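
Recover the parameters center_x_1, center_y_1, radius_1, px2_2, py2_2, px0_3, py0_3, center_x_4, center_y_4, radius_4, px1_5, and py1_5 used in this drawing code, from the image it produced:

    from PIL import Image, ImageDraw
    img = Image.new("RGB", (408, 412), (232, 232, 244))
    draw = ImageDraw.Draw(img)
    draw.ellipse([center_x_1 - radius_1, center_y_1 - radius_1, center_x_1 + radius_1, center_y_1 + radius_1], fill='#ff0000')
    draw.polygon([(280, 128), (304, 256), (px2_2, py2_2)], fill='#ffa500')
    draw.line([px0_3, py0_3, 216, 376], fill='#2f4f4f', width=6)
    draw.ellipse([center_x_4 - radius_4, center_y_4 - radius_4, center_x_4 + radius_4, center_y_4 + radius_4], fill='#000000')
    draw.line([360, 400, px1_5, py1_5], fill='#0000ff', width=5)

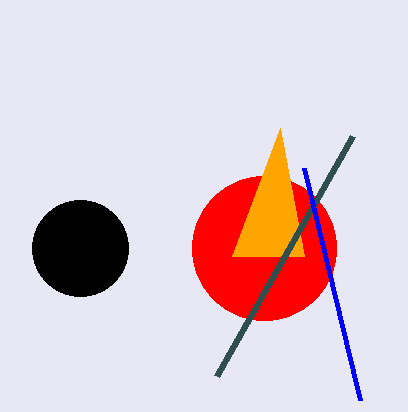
center_x_1 = 264; center_y_1 = 248; radius_1 = 72; px2_2 = 232; py2_2 = 256; px0_3 = 352; py0_3 = 136; center_x_4 = 80; center_y_4 = 248; radius_4 = 48; px1_5 = 304; py1_5 = 168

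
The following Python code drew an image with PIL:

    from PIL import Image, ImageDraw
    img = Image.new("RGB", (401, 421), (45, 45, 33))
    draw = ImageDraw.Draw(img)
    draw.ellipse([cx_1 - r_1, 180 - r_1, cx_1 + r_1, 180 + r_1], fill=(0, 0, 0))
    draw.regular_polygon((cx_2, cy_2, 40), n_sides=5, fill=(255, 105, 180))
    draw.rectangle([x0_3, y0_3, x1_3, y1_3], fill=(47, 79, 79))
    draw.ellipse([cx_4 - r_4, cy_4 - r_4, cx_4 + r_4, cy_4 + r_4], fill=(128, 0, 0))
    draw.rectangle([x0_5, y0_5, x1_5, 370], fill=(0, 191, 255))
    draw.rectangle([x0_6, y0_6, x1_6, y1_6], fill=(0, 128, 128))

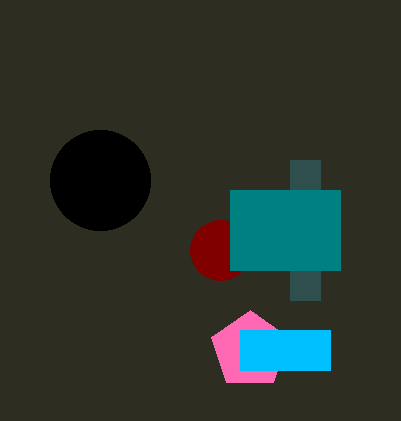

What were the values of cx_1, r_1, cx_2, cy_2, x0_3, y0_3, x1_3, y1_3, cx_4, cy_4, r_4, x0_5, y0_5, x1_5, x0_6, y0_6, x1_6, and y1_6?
cx_1 = 100; r_1 = 50; cx_2 = 250; cy_2 = 350; x0_3 = 290; y0_3 = 160; x1_3 = 320; y1_3 = 300; cx_4 = 220; cy_4 = 250; r_4 = 30; x0_5 = 240; y0_5 = 330; x1_5 = 330; x0_6 = 230; y0_6 = 190; x1_6 = 340; y1_6 = 270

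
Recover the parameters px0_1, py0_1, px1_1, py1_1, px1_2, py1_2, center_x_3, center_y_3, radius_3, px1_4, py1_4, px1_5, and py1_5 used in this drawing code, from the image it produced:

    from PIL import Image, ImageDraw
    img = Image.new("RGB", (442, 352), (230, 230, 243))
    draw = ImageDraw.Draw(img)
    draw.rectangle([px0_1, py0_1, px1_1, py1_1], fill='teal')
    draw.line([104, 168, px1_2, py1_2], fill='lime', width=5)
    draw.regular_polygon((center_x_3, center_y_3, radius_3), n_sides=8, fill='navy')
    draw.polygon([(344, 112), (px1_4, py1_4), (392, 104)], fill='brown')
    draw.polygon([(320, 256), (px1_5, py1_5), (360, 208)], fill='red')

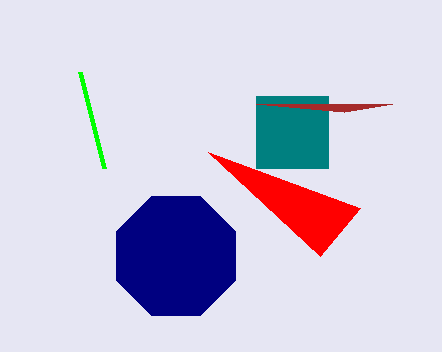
px0_1 = 256
py0_1 = 96
px1_1 = 328
py1_1 = 168
px1_2 = 80
py1_2 = 72
center_x_3 = 176
center_y_3 = 256
radius_3 = 64
px1_4 = 256
py1_4 = 104
px1_5 = 208
py1_5 = 152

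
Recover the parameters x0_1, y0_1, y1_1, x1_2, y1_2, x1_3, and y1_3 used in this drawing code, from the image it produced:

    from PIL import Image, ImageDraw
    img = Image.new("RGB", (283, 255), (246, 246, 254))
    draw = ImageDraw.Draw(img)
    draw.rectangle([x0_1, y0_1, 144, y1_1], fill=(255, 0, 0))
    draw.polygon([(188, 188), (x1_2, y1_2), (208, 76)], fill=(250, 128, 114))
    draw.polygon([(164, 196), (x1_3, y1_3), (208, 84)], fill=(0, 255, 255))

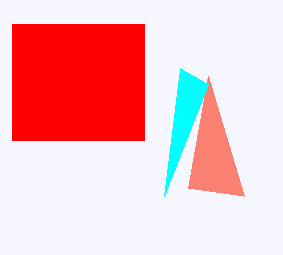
x0_1 = 12
y0_1 = 24
y1_1 = 140
x1_2 = 244
y1_2 = 196
x1_3 = 180
y1_3 = 68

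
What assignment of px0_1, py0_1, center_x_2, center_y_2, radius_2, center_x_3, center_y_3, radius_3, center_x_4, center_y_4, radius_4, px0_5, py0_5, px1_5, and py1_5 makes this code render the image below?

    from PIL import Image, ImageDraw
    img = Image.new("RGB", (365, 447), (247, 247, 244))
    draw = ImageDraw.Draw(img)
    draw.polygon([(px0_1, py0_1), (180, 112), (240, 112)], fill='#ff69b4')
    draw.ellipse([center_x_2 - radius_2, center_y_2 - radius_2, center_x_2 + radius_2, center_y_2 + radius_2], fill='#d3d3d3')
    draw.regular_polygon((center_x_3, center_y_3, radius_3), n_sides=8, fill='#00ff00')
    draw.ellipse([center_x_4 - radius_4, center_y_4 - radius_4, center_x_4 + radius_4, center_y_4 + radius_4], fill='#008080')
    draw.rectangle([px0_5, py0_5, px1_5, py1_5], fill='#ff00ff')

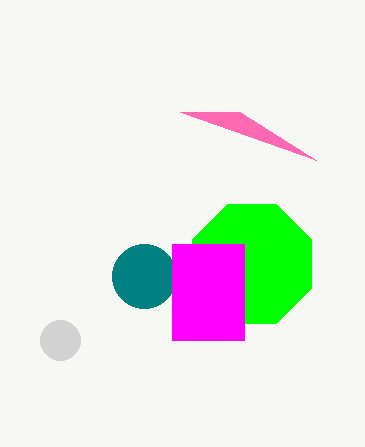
px0_1 = 316; py0_1 = 160; center_x_2 = 60; center_y_2 = 340; radius_2 = 20; center_x_3 = 252; center_y_3 = 264; radius_3 = 64; center_x_4 = 144; center_y_4 = 276; radius_4 = 32; px0_5 = 172; py0_5 = 244; px1_5 = 244; py1_5 = 340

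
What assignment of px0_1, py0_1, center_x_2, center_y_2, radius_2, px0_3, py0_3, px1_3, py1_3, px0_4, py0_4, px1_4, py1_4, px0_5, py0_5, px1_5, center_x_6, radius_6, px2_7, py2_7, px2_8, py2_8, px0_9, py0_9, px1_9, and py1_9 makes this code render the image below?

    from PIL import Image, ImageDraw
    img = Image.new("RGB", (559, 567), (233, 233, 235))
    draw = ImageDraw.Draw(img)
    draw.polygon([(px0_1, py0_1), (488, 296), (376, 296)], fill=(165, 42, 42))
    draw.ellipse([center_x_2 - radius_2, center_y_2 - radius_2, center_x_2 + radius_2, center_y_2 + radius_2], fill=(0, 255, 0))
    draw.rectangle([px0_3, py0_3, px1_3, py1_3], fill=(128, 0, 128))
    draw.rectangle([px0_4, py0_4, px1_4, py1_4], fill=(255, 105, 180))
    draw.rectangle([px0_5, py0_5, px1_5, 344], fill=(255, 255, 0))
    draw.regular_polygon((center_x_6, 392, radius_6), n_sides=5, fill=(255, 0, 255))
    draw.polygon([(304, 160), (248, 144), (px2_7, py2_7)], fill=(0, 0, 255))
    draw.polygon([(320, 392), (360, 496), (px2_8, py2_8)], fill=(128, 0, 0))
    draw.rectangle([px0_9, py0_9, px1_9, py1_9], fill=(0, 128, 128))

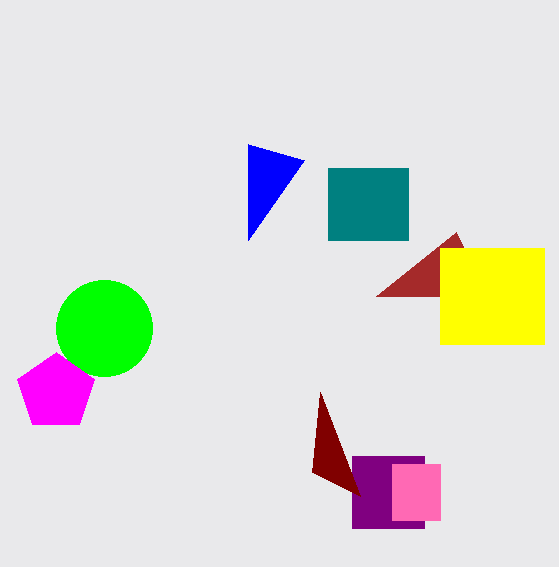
px0_1 = 456, py0_1 = 232, center_x_2 = 104, center_y_2 = 328, radius_2 = 48, px0_3 = 352, py0_3 = 456, px1_3 = 424, py1_3 = 528, px0_4 = 392, py0_4 = 464, px1_4 = 440, py1_4 = 520, px0_5 = 440, py0_5 = 248, px1_5 = 544, center_x_6 = 56, radius_6 = 40, px2_7 = 248, py2_7 = 240, px2_8 = 312, py2_8 = 472, px0_9 = 328, py0_9 = 168, px1_9 = 408, py1_9 = 240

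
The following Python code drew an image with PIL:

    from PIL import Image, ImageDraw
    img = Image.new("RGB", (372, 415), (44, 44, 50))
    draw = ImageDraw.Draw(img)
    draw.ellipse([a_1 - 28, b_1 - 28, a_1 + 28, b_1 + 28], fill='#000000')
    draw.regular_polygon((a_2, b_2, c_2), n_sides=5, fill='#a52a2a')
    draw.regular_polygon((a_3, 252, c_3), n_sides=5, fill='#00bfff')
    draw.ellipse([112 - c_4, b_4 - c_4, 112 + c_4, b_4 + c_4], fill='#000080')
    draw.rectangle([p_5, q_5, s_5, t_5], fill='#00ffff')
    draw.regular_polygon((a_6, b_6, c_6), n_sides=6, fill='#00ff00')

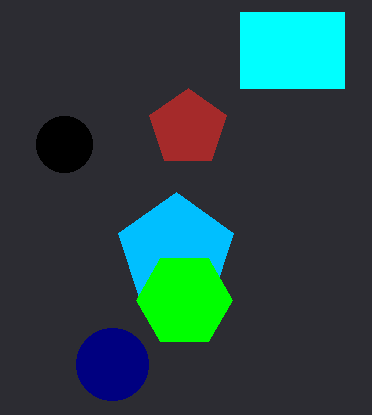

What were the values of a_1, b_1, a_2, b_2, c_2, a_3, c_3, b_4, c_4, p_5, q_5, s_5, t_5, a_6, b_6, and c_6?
a_1 = 64; b_1 = 144; a_2 = 188; b_2 = 128; c_2 = 40; a_3 = 176; c_3 = 60; b_4 = 364; c_4 = 36; p_5 = 240; q_5 = 12; s_5 = 344; t_5 = 88; a_6 = 184; b_6 = 300; c_6 = 48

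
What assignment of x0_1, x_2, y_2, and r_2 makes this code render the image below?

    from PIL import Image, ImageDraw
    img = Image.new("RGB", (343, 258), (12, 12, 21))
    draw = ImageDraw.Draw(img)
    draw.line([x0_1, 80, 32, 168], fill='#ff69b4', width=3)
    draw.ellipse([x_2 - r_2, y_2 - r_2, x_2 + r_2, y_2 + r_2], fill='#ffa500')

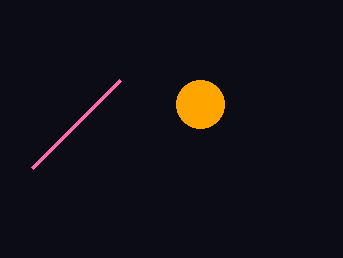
x0_1 = 120
x_2 = 200
y_2 = 104
r_2 = 24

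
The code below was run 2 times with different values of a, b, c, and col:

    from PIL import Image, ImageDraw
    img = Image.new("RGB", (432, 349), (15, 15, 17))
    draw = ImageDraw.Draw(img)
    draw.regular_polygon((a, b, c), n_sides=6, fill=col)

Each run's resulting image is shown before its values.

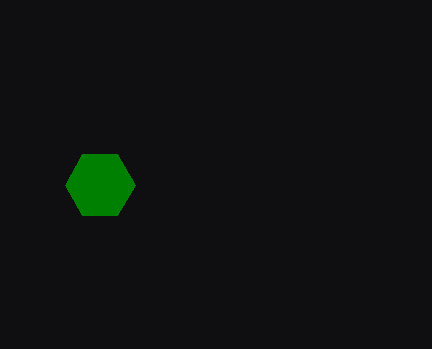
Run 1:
a = 100
b = 185
c = 35
col = 'green'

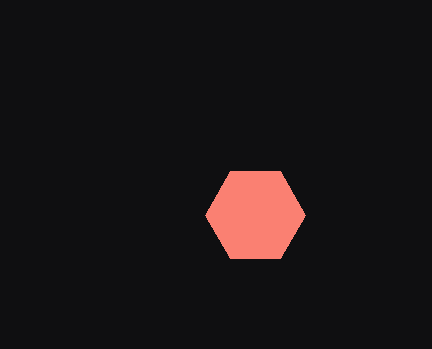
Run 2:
a = 255, b = 215, c = 50, col = 'salmon'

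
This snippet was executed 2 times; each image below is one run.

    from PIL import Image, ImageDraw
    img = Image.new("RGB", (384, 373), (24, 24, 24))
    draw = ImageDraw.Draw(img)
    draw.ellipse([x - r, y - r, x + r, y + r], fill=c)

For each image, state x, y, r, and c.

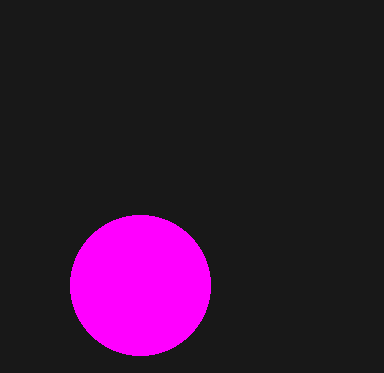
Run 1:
x = 140; y = 285; r = 70; c = 'magenta'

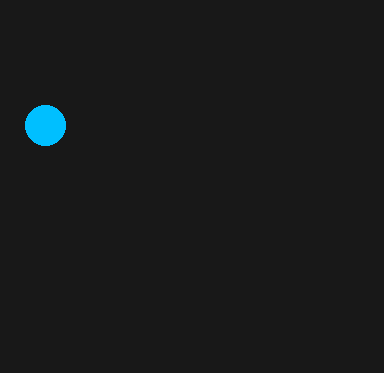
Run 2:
x = 45, y = 125, r = 20, c = 'deepskyblue'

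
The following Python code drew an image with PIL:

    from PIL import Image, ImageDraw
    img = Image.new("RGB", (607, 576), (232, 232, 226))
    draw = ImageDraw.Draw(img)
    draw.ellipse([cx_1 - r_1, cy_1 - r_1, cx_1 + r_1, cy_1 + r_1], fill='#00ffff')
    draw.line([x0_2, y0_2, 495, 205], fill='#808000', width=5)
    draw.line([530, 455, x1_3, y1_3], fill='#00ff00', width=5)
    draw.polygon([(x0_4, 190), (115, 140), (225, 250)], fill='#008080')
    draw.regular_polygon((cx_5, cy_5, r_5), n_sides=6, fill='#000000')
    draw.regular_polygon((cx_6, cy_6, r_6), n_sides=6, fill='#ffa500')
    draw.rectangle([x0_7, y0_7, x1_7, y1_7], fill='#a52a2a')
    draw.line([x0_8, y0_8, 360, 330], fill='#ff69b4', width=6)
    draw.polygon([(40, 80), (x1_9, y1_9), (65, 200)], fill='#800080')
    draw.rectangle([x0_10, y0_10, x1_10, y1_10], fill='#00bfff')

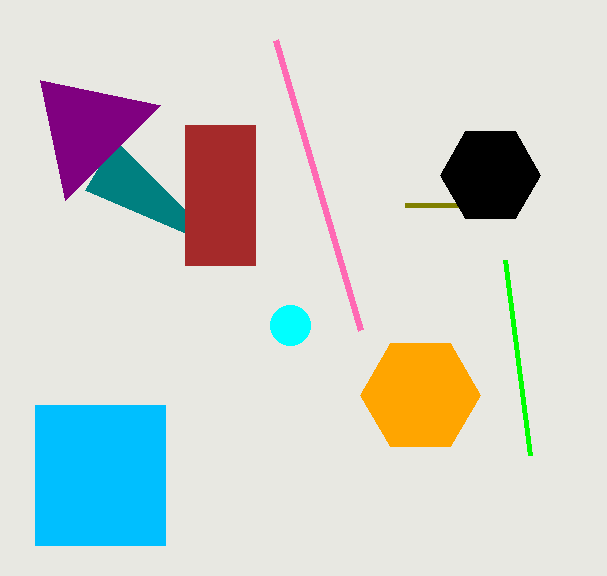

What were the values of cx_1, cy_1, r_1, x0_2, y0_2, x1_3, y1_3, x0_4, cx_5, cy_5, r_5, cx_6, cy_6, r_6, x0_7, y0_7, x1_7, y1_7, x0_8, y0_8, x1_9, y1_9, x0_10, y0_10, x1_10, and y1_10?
cx_1 = 290, cy_1 = 325, r_1 = 20, x0_2 = 405, y0_2 = 205, x1_3 = 505, y1_3 = 260, x0_4 = 85, cx_5 = 490, cy_5 = 175, r_5 = 50, cx_6 = 420, cy_6 = 395, r_6 = 60, x0_7 = 185, y0_7 = 125, x1_7 = 255, y1_7 = 265, x0_8 = 275, y0_8 = 40, x1_9 = 160, y1_9 = 105, x0_10 = 35, y0_10 = 405, x1_10 = 165, y1_10 = 545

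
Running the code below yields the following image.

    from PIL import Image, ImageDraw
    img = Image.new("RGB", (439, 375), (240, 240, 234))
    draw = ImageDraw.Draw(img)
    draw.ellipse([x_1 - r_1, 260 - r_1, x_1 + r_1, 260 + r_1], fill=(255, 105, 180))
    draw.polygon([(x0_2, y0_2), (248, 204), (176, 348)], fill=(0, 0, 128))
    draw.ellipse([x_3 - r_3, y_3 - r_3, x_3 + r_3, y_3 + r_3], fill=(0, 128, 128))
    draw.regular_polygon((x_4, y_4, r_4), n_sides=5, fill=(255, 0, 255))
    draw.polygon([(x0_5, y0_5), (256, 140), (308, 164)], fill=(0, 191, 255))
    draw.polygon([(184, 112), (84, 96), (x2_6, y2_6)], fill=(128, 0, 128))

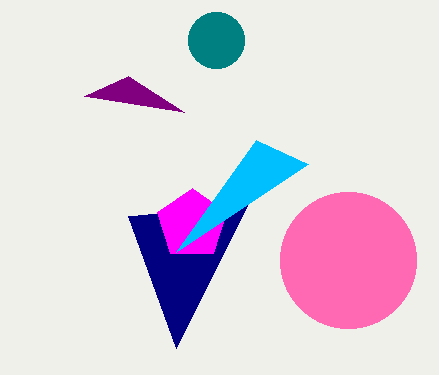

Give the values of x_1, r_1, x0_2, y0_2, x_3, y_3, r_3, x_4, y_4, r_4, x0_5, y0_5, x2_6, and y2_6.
x_1 = 348
r_1 = 68
x0_2 = 128
y0_2 = 216
x_3 = 216
y_3 = 40
r_3 = 28
x_4 = 192
y_4 = 224
r_4 = 36
x0_5 = 176
y0_5 = 252
x2_6 = 128
y2_6 = 76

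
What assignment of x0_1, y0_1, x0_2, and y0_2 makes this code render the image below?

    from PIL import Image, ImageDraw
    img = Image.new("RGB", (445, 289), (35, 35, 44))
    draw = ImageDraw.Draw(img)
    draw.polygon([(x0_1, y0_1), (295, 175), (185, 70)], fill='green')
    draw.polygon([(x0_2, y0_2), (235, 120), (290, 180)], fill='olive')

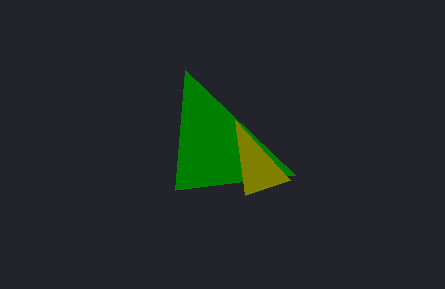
x0_1 = 175
y0_1 = 190
x0_2 = 245
y0_2 = 195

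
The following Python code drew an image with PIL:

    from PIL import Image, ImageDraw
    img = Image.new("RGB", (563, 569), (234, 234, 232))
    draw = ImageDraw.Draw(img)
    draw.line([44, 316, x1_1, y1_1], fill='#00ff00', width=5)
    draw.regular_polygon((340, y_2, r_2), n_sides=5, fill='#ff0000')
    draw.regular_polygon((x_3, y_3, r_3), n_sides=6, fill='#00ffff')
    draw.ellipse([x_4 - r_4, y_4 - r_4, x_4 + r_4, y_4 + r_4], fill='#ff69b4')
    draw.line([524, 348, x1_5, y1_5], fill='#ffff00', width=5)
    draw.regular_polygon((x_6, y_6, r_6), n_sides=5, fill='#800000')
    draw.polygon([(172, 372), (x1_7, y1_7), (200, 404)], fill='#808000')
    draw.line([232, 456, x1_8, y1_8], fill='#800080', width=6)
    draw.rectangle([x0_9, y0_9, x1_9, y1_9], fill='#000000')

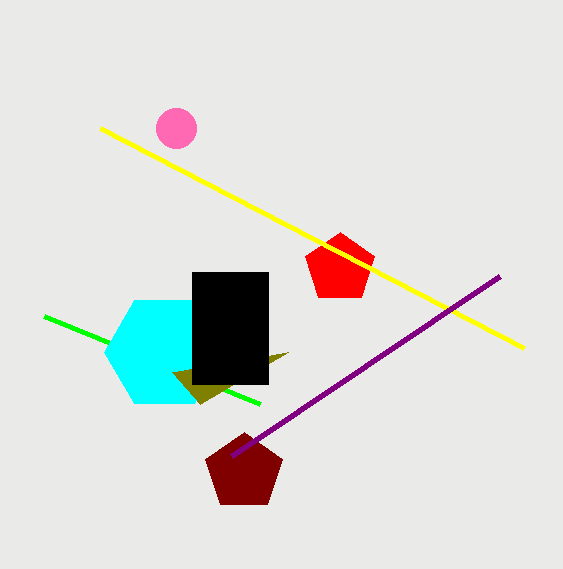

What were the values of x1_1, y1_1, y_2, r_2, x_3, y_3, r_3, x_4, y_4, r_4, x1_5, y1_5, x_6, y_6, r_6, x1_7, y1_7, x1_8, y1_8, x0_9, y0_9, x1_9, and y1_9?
x1_1 = 260; y1_1 = 404; y_2 = 268; r_2 = 36; x_3 = 164; y_3 = 352; r_3 = 60; x_4 = 176; y_4 = 128; r_4 = 20; x1_5 = 100; y1_5 = 128; x_6 = 244; y_6 = 472; r_6 = 40; x1_7 = 288; y1_7 = 352; x1_8 = 500; y1_8 = 276; x0_9 = 192; y0_9 = 272; x1_9 = 268; y1_9 = 384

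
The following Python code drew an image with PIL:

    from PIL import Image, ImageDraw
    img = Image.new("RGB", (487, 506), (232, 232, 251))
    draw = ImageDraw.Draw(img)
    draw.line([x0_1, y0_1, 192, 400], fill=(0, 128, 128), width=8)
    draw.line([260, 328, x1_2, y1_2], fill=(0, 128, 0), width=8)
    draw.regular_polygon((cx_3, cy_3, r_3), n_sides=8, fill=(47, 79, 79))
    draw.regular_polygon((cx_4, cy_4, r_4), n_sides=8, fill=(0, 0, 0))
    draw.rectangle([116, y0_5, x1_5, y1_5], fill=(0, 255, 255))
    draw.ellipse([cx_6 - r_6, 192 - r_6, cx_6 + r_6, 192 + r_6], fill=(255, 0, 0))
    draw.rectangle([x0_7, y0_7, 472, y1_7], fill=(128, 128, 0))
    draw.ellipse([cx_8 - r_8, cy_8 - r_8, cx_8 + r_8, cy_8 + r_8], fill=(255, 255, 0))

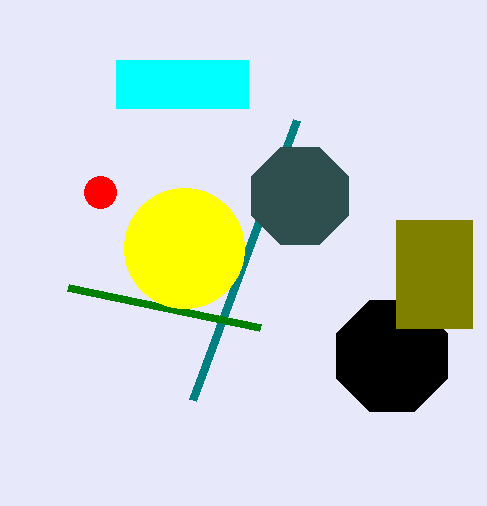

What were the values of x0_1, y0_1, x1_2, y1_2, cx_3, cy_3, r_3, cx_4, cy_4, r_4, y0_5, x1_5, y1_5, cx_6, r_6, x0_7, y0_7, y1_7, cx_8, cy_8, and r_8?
x0_1 = 296, y0_1 = 120, x1_2 = 68, y1_2 = 288, cx_3 = 300, cy_3 = 196, r_3 = 52, cx_4 = 392, cy_4 = 356, r_4 = 60, y0_5 = 60, x1_5 = 248, y1_5 = 108, cx_6 = 100, r_6 = 16, x0_7 = 396, y0_7 = 220, y1_7 = 328, cx_8 = 184, cy_8 = 248, r_8 = 60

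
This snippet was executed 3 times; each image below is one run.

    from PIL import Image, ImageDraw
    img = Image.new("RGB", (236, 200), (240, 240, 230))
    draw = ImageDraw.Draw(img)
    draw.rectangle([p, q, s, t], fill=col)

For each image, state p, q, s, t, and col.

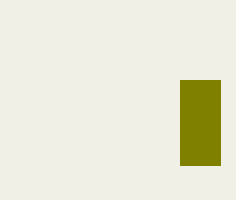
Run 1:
p = 180
q = 80
s = 220
t = 165
col = 'olive'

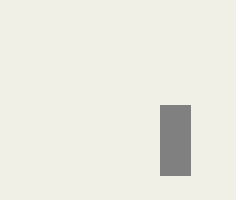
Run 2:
p = 160
q = 105
s = 190
t = 175
col = 'gray'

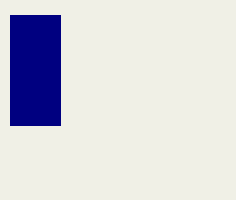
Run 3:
p = 10, q = 15, s = 60, t = 125, col = 'navy'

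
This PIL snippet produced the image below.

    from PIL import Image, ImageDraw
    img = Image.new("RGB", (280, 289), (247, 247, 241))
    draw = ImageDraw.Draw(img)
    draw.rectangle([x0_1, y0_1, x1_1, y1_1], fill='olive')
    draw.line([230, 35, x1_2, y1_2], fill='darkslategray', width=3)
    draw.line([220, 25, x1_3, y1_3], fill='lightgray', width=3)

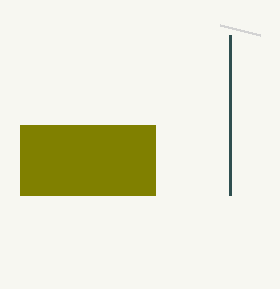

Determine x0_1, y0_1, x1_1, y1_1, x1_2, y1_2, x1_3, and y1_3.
x0_1 = 20; y0_1 = 125; x1_1 = 155; y1_1 = 195; x1_2 = 230; y1_2 = 195; x1_3 = 260; y1_3 = 35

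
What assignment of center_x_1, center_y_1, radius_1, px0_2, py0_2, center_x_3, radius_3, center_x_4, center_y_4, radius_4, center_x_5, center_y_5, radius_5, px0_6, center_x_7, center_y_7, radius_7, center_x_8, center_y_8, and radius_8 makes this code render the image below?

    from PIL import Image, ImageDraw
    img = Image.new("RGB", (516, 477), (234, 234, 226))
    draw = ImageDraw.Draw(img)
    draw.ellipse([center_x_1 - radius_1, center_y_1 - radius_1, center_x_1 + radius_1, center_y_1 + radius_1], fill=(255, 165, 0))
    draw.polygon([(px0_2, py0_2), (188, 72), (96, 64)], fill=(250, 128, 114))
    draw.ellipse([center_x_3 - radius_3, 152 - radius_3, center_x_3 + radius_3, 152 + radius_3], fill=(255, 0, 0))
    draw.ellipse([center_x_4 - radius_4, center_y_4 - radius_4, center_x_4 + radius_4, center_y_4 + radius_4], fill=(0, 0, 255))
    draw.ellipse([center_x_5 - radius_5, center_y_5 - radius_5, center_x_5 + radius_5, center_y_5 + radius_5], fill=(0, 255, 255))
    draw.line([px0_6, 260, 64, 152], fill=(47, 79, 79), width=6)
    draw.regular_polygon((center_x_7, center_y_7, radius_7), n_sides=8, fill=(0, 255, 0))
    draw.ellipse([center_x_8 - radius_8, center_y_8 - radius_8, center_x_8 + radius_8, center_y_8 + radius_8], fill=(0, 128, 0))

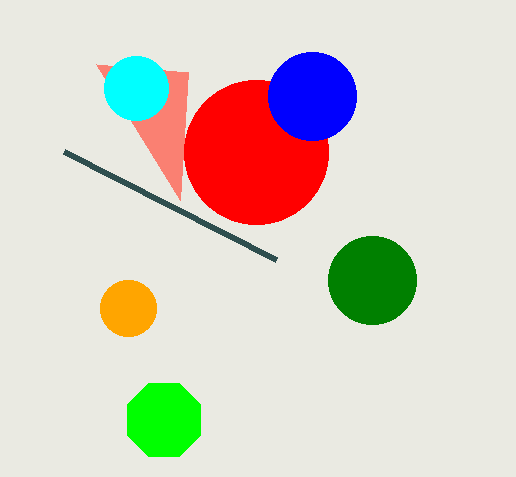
center_x_1 = 128, center_y_1 = 308, radius_1 = 28, px0_2 = 180, py0_2 = 200, center_x_3 = 256, radius_3 = 72, center_x_4 = 312, center_y_4 = 96, radius_4 = 44, center_x_5 = 136, center_y_5 = 88, radius_5 = 32, px0_6 = 276, center_x_7 = 164, center_y_7 = 420, radius_7 = 40, center_x_8 = 372, center_y_8 = 280, radius_8 = 44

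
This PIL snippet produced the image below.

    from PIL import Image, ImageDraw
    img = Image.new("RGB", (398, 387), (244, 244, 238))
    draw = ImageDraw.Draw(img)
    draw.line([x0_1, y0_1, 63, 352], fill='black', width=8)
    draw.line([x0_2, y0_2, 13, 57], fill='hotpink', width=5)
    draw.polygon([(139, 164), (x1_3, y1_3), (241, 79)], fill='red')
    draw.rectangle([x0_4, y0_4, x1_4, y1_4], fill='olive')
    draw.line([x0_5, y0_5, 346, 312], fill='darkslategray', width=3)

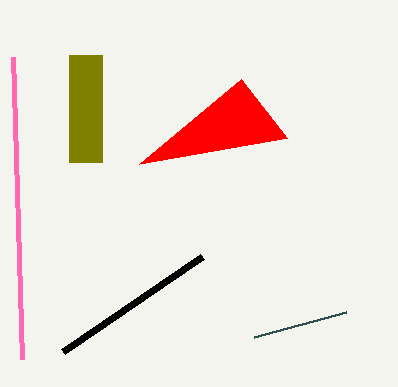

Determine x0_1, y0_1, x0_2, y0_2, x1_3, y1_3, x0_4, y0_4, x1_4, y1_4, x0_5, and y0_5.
x0_1 = 202
y0_1 = 257
x0_2 = 22
y0_2 = 359
x1_3 = 287
y1_3 = 138
x0_4 = 69
y0_4 = 55
x1_4 = 102
y1_4 = 162
x0_5 = 254
y0_5 = 337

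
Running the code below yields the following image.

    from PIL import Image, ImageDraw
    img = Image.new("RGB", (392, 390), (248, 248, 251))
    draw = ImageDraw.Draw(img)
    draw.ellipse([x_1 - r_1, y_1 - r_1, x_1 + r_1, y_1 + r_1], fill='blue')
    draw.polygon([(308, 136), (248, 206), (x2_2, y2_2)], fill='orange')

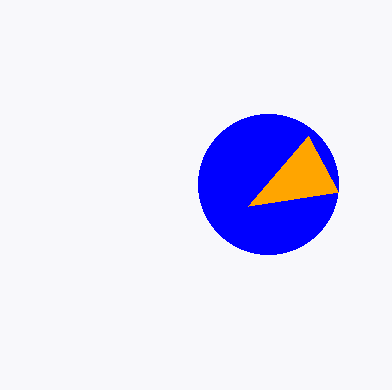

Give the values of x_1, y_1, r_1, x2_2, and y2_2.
x_1 = 268; y_1 = 184; r_1 = 70; x2_2 = 338; y2_2 = 192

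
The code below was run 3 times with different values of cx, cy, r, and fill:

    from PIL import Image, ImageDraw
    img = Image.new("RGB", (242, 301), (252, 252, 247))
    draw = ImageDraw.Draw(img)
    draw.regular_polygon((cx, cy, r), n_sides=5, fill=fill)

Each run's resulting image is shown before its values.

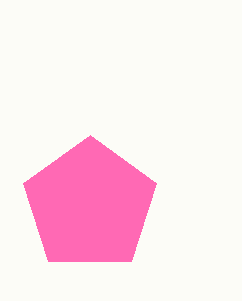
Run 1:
cx = 90; cy = 205; r = 70; fill = 'hotpink'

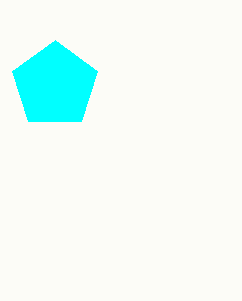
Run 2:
cx = 55; cy = 85; r = 45; fill = 'cyan'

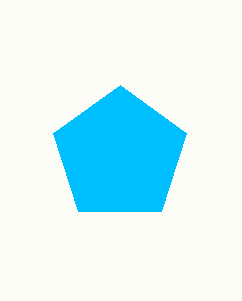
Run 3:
cx = 120; cy = 155; r = 70; fill = 'deepskyblue'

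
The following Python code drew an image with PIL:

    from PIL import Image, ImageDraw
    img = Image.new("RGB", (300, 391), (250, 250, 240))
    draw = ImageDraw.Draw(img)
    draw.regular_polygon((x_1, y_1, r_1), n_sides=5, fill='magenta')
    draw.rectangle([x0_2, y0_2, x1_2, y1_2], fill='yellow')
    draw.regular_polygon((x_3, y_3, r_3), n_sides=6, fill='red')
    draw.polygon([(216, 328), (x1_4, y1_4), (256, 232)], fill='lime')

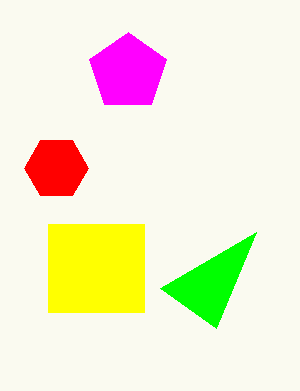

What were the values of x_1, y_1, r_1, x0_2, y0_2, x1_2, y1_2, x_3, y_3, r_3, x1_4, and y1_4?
x_1 = 128; y_1 = 72; r_1 = 40; x0_2 = 48; y0_2 = 224; x1_2 = 144; y1_2 = 312; x_3 = 56; y_3 = 168; r_3 = 32; x1_4 = 160; y1_4 = 288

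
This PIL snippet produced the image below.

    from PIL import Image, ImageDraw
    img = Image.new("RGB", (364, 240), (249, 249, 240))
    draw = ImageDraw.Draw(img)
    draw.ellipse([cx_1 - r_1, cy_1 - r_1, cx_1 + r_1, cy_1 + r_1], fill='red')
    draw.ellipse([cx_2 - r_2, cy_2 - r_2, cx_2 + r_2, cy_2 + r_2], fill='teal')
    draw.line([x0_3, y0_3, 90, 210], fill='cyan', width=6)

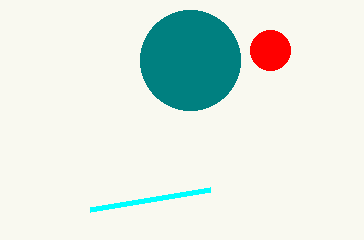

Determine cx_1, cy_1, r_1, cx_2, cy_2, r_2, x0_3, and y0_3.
cx_1 = 270, cy_1 = 50, r_1 = 20, cx_2 = 190, cy_2 = 60, r_2 = 50, x0_3 = 210, y0_3 = 190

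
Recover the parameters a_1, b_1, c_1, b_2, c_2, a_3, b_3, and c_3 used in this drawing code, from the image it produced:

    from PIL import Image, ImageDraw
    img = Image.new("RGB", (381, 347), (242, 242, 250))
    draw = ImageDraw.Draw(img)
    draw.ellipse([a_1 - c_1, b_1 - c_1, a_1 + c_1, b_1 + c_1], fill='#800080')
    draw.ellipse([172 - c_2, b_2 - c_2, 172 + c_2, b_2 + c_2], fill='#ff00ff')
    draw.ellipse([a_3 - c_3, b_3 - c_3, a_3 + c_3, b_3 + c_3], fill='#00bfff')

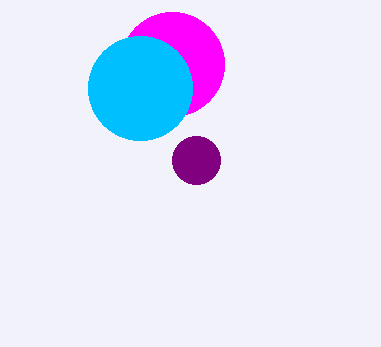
a_1 = 196
b_1 = 160
c_1 = 24
b_2 = 64
c_2 = 52
a_3 = 140
b_3 = 88
c_3 = 52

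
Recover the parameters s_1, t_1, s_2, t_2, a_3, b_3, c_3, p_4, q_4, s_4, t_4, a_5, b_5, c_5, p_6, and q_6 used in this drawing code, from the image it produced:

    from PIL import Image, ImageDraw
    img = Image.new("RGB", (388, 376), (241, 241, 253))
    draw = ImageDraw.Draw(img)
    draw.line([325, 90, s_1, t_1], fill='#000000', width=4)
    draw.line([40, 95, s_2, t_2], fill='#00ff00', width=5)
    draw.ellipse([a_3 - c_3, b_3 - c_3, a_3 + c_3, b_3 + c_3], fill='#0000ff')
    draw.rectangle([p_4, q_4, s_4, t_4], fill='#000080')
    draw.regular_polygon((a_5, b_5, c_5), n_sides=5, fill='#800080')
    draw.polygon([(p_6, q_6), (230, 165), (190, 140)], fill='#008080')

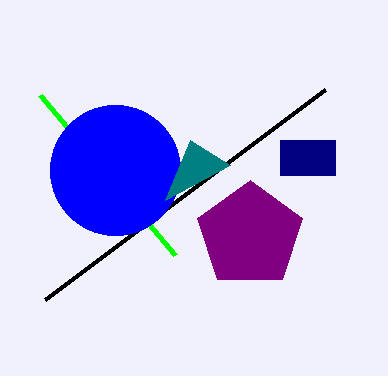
s_1 = 45; t_1 = 300; s_2 = 175; t_2 = 255; a_3 = 115; b_3 = 170; c_3 = 65; p_4 = 280; q_4 = 140; s_4 = 335; t_4 = 175; a_5 = 250; b_5 = 235; c_5 = 55; p_6 = 165; q_6 = 200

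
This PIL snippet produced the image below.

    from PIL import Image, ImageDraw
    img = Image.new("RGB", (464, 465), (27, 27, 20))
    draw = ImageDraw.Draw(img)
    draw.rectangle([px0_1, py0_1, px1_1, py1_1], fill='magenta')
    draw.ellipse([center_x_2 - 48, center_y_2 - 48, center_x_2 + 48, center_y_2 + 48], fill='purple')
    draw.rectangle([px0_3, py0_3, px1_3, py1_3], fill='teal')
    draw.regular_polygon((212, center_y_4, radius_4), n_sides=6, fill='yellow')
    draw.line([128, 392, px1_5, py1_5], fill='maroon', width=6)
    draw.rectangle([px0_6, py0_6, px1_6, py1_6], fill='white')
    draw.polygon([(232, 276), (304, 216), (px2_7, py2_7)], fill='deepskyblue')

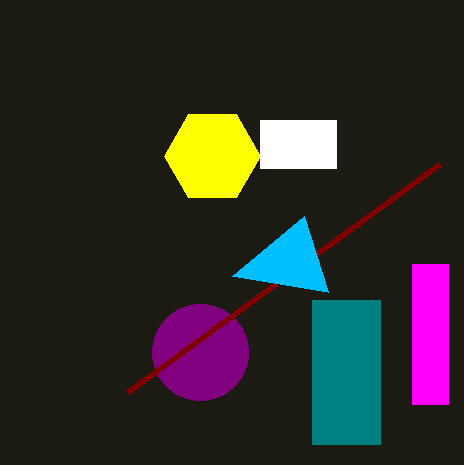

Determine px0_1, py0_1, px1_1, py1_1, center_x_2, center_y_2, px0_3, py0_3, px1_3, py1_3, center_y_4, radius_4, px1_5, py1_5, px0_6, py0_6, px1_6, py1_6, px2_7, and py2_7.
px0_1 = 412, py0_1 = 264, px1_1 = 448, py1_1 = 404, center_x_2 = 200, center_y_2 = 352, px0_3 = 312, py0_3 = 300, px1_3 = 380, py1_3 = 444, center_y_4 = 156, radius_4 = 48, px1_5 = 440, py1_5 = 164, px0_6 = 260, py0_6 = 120, px1_6 = 336, py1_6 = 168, px2_7 = 328, py2_7 = 292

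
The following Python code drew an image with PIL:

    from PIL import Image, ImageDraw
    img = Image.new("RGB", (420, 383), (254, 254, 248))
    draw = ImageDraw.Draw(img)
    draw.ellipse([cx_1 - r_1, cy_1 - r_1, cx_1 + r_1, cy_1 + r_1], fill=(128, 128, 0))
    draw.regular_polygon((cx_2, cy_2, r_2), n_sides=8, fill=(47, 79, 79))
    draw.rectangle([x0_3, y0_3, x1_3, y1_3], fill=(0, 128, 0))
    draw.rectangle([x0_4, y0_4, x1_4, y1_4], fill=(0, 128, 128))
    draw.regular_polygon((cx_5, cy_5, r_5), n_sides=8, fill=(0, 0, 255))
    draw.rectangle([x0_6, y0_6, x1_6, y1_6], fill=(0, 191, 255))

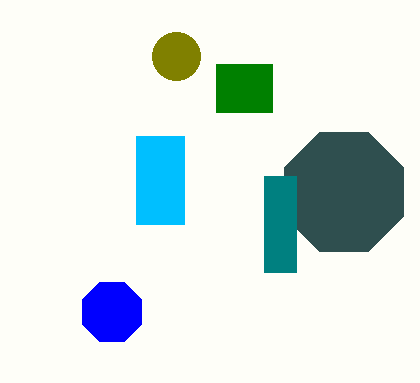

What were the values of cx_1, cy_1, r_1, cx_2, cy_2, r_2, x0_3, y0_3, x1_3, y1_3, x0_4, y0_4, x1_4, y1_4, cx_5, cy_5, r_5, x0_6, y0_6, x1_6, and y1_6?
cx_1 = 176, cy_1 = 56, r_1 = 24, cx_2 = 344, cy_2 = 192, r_2 = 64, x0_3 = 216, y0_3 = 64, x1_3 = 272, y1_3 = 112, x0_4 = 264, y0_4 = 176, x1_4 = 296, y1_4 = 272, cx_5 = 112, cy_5 = 312, r_5 = 32, x0_6 = 136, y0_6 = 136, x1_6 = 184, y1_6 = 224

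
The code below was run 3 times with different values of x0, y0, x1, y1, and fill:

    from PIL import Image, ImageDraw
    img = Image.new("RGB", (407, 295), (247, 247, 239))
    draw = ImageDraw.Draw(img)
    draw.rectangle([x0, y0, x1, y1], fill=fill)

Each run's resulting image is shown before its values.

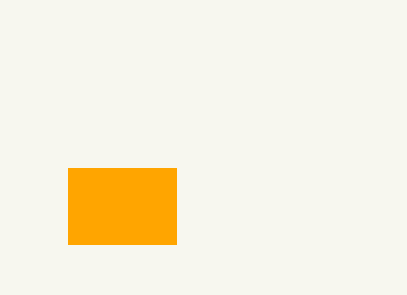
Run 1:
x0 = 68; y0 = 168; x1 = 176; y1 = 244; fill = 'orange'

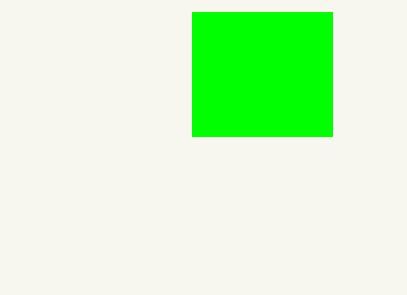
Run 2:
x0 = 192
y0 = 12
x1 = 332
y1 = 136
fill = 'lime'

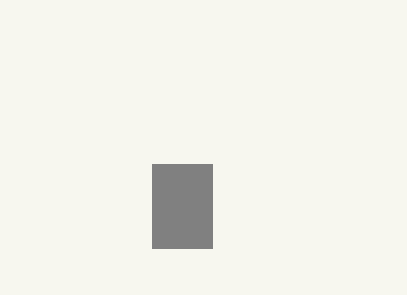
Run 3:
x0 = 152, y0 = 164, x1 = 212, y1 = 248, fill = 'gray'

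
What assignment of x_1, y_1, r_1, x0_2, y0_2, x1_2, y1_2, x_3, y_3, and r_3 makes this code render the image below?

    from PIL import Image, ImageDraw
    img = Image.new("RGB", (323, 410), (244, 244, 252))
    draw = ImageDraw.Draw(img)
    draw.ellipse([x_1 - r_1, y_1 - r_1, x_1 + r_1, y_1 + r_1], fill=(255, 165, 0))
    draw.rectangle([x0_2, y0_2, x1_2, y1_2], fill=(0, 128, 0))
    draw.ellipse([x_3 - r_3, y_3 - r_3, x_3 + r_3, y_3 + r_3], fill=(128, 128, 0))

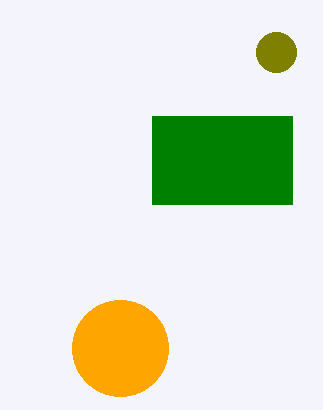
x_1 = 120; y_1 = 348; r_1 = 48; x0_2 = 152; y0_2 = 116; x1_2 = 292; y1_2 = 204; x_3 = 276; y_3 = 52; r_3 = 20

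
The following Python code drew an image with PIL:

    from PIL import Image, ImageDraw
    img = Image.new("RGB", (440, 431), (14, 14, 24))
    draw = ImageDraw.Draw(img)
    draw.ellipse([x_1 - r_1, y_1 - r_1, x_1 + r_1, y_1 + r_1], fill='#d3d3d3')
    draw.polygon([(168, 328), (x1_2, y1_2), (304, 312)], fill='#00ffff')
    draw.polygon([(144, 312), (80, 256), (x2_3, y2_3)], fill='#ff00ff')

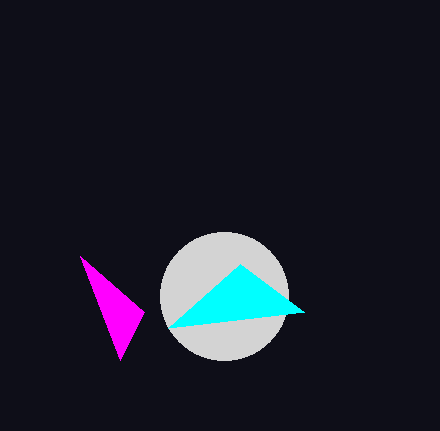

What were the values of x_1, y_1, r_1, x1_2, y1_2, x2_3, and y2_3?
x_1 = 224
y_1 = 296
r_1 = 64
x1_2 = 240
y1_2 = 264
x2_3 = 120
y2_3 = 360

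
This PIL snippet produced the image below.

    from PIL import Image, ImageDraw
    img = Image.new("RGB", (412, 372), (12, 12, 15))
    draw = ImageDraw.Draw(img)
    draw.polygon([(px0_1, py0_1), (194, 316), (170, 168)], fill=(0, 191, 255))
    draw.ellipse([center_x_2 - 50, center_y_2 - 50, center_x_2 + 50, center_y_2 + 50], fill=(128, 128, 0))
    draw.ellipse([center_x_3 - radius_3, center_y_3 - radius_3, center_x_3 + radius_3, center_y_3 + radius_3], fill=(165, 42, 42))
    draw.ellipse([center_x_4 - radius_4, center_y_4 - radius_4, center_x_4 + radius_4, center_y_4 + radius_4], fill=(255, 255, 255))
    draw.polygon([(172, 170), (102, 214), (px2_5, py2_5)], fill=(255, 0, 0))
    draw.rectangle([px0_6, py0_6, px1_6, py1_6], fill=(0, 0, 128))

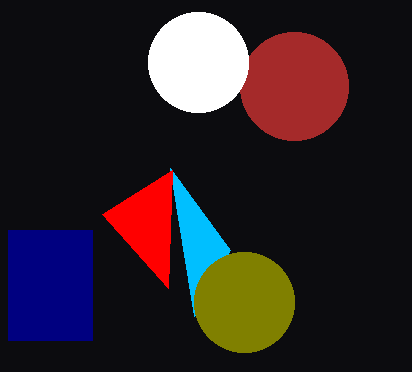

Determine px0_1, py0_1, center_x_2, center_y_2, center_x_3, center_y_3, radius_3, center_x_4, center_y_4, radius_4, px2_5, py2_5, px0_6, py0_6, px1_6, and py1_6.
px0_1 = 230
py0_1 = 250
center_x_2 = 244
center_y_2 = 302
center_x_3 = 294
center_y_3 = 86
radius_3 = 54
center_x_4 = 198
center_y_4 = 62
radius_4 = 50
px2_5 = 168
py2_5 = 288
px0_6 = 8
py0_6 = 230
px1_6 = 92
py1_6 = 340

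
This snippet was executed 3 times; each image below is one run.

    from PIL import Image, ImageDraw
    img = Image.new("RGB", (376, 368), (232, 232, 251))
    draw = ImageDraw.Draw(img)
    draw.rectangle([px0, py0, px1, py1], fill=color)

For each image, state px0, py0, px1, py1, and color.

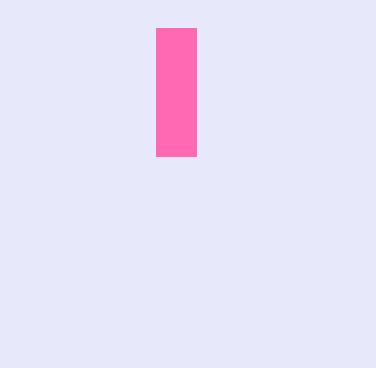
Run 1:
px0 = 156
py0 = 28
px1 = 196
py1 = 156
color = 'hotpink'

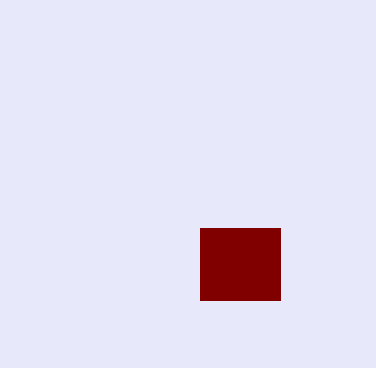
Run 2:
px0 = 200
py0 = 228
px1 = 280
py1 = 300
color = 'maroon'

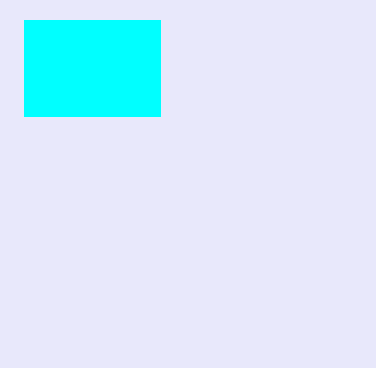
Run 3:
px0 = 24, py0 = 20, px1 = 160, py1 = 116, color = 'cyan'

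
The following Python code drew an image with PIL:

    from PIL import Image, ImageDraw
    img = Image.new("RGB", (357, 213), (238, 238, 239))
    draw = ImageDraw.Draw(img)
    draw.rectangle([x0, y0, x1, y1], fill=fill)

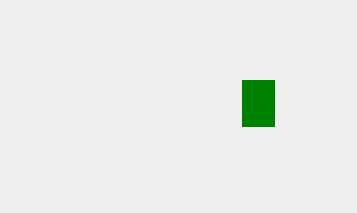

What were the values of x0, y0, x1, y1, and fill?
x0 = 242; y0 = 80; x1 = 274; y1 = 126; fill = 'green'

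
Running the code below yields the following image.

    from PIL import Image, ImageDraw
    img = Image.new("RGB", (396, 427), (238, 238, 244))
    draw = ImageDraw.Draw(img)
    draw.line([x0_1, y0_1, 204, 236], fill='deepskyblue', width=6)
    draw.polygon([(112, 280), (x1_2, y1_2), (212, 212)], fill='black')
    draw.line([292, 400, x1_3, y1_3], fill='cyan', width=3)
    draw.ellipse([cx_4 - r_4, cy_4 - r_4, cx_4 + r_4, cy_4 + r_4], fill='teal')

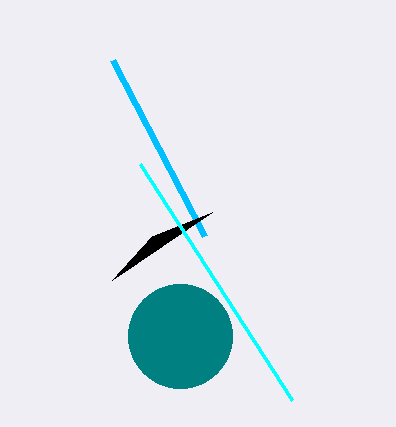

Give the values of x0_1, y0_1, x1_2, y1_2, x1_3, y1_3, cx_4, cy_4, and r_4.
x0_1 = 112
y0_1 = 60
x1_2 = 152
y1_2 = 236
x1_3 = 140
y1_3 = 164
cx_4 = 180
cy_4 = 336
r_4 = 52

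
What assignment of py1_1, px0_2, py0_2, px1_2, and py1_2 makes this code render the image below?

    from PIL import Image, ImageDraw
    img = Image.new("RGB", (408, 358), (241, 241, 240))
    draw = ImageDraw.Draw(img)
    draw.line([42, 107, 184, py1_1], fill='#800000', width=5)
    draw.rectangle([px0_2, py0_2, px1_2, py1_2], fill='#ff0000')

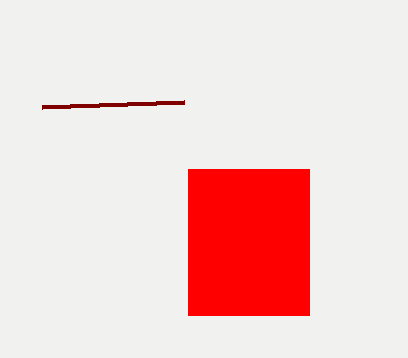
py1_1 = 102; px0_2 = 188; py0_2 = 169; px1_2 = 309; py1_2 = 315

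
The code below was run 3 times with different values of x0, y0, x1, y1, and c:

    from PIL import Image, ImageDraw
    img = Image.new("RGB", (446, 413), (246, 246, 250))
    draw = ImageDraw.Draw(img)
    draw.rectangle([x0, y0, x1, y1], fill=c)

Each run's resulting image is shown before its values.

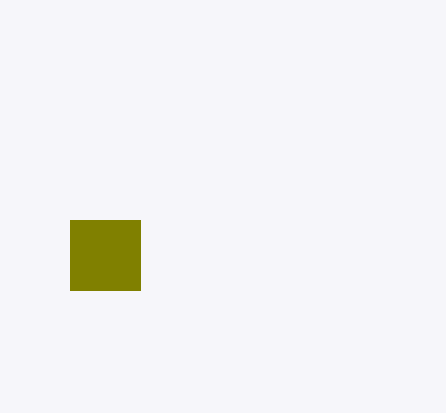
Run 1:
x0 = 70
y0 = 220
x1 = 140
y1 = 290
c = 'olive'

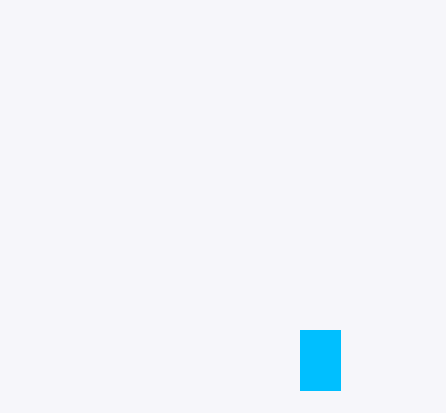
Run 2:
x0 = 300
y0 = 330
x1 = 340
y1 = 390
c = 'deepskyblue'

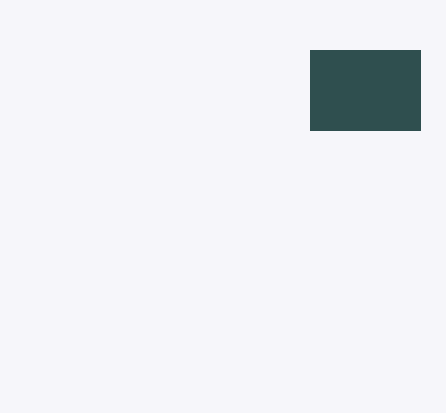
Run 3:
x0 = 310
y0 = 50
x1 = 420
y1 = 130
c = 'darkslategray'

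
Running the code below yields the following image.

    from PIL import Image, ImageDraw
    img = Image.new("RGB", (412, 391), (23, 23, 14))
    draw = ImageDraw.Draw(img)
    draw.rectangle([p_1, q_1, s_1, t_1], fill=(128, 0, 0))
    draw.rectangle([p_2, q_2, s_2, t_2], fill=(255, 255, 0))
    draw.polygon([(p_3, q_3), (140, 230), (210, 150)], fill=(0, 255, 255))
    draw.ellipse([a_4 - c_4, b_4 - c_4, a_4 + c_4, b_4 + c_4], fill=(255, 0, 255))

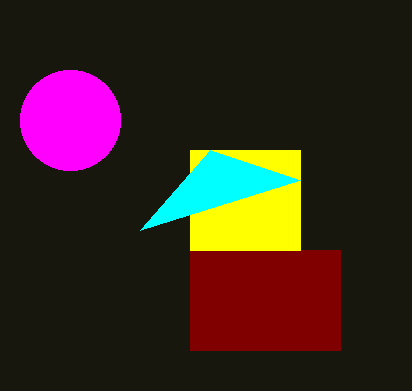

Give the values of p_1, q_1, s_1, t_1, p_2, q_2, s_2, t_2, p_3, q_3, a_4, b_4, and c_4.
p_1 = 190
q_1 = 250
s_1 = 340
t_1 = 350
p_2 = 190
q_2 = 150
s_2 = 300
t_2 = 250
p_3 = 300
q_3 = 180
a_4 = 70
b_4 = 120
c_4 = 50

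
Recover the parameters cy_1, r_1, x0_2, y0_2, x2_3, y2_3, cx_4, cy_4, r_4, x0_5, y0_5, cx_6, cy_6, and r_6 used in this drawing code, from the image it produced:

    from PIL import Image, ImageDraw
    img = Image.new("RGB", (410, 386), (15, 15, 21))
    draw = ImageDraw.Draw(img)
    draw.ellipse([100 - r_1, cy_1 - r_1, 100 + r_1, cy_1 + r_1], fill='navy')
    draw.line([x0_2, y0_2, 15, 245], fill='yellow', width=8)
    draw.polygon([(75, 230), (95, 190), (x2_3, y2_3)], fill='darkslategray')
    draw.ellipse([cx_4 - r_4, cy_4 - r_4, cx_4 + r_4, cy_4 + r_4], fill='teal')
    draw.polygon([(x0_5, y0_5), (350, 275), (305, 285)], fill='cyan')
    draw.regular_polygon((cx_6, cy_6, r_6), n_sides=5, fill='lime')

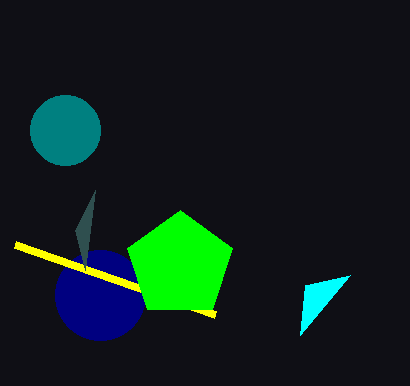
cy_1 = 295
r_1 = 45
x0_2 = 215
y0_2 = 315
x2_3 = 85
y2_3 = 270
cx_4 = 65
cy_4 = 130
r_4 = 35
x0_5 = 300
y0_5 = 335
cx_6 = 180
cy_6 = 265
r_6 = 55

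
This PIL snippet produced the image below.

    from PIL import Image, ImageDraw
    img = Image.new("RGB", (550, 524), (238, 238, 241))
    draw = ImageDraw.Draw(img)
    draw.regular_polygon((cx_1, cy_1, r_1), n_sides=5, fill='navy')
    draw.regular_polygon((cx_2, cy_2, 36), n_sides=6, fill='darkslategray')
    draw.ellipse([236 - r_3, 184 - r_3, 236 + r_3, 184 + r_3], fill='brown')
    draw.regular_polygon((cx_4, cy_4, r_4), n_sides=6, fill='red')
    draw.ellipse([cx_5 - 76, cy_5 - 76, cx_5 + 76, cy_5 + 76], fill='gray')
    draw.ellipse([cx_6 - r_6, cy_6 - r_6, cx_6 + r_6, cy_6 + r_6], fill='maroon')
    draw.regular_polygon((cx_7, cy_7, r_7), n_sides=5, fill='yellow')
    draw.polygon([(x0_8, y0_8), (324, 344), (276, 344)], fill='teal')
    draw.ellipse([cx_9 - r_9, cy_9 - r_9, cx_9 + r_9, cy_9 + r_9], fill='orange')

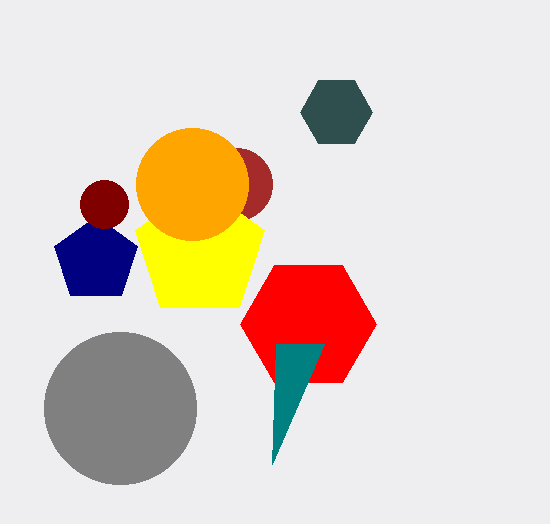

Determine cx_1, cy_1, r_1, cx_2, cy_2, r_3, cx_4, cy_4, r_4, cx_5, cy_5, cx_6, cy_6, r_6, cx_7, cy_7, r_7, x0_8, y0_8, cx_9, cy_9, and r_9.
cx_1 = 96
cy_1 = 260
r_1 = 44
cx_2 = 336
cy_2 = 112
r_3 = 36
cx_4 = 308
cy_4 = 324
r_4 = 68
cx_5 = 120
cy_5 = 408
cx_6 = 104
cy_6 = 204
r_6 = 24
cx_7 = 200
cy_7 = 252
r_7 = 68
x0_8 = 272
y0_8 = 464
cx_9 = 192
cy_9 = 184
r_9 = 56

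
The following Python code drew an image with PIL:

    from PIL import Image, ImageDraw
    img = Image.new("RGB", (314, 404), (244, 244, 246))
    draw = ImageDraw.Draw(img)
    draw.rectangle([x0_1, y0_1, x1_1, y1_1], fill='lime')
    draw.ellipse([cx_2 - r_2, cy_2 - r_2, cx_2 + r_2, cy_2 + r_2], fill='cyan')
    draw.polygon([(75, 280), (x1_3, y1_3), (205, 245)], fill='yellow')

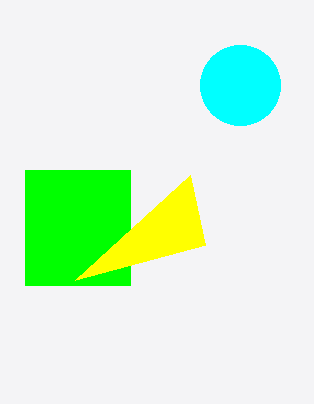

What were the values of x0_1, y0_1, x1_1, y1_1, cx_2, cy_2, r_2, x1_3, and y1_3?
x0_1 = 25; y0_1 = 170; x1_1 = 130; y1_1 = 285; cx_2 = 240; cy_2 = 85; r_2 = 40; x1_3 = 190; y1_3 = 175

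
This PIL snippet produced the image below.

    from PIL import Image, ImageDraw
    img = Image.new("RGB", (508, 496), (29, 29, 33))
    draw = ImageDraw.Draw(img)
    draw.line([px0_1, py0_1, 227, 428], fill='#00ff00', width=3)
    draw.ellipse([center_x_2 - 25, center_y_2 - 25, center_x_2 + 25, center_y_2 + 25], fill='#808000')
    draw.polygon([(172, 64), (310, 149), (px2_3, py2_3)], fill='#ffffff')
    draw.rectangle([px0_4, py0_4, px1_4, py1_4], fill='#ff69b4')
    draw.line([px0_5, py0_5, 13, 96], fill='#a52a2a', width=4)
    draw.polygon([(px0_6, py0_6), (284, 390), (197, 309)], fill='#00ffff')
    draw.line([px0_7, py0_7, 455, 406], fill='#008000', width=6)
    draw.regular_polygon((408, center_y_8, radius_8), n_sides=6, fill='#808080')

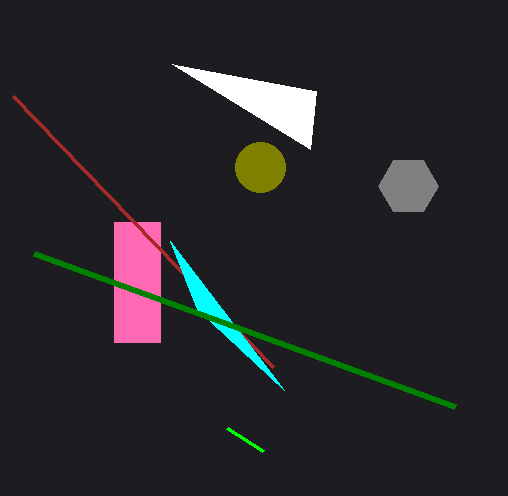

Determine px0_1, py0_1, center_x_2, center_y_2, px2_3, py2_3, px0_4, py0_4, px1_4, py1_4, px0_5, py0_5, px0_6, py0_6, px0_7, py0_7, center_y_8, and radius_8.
px0_1 = 263; py0_1 = 451; center_x_2 = 260; center_y_2 = 167; px2_3 = 316; py2_3 = 91; px0_4 = 114; py0_4 = 222; px1_4 = 160; py1_4 = 342; px0_5 = 273; py0_5 = 367; px0_6 = 170; py0_6 = 241; px0_7 = 34; py0_7 = 253; center_y_8 = 186; radius_8 = 30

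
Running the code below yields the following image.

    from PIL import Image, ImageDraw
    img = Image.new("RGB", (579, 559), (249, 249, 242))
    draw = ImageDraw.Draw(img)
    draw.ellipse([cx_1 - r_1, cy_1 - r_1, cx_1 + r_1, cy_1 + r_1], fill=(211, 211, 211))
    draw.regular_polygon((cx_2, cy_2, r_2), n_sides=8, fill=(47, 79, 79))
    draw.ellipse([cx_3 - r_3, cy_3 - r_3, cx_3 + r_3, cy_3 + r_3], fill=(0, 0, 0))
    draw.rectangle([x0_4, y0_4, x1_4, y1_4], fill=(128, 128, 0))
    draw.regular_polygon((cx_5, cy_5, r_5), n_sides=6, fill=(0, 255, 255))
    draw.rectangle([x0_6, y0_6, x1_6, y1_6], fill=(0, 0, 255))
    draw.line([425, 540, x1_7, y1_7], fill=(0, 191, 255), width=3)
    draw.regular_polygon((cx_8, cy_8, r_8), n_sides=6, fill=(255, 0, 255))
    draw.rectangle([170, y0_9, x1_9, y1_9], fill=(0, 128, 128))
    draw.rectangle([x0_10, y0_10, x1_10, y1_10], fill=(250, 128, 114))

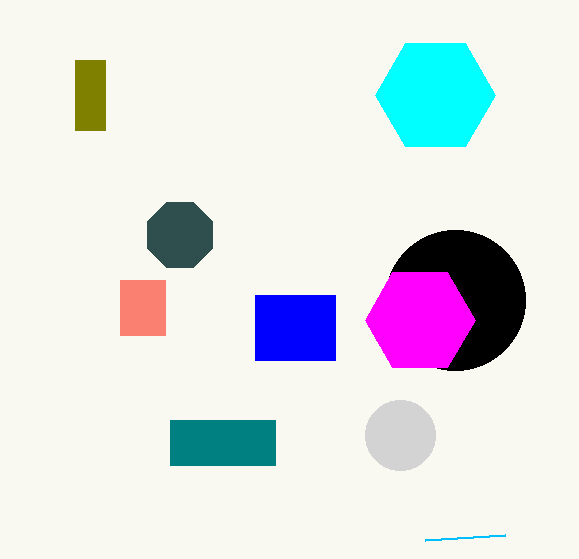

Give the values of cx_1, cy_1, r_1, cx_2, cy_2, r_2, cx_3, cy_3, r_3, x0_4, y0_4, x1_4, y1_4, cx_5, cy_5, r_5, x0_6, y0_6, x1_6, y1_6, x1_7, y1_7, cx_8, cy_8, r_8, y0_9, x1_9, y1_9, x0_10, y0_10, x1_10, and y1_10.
cx_1 = 400; cy_1 = 435; r_1 = 35; cx_2 = 180; cy_2 = 235; r_2 = 35; cx_3 = 455; cy_3 = 300; r_3 = 70; x0_4 = 75; y0_4 = 60; x1_4 = 105; y1_4 = 130; cx_5 = 435; cy_5 = 95; r_5 = 60; x0_6 = 255; y0_6 = 295; x1_6 = 335; y1_6 = 360; x1_7 = 505; y1_7 = 535; cx_8 = 420; cy_8 = 320; r_8 = 55; y0_9 = 420; x1_9 = 275; y1_9 = 465; x0_10 = 120; y0_10 = 280; x1_10 = 165; y1_10 = 335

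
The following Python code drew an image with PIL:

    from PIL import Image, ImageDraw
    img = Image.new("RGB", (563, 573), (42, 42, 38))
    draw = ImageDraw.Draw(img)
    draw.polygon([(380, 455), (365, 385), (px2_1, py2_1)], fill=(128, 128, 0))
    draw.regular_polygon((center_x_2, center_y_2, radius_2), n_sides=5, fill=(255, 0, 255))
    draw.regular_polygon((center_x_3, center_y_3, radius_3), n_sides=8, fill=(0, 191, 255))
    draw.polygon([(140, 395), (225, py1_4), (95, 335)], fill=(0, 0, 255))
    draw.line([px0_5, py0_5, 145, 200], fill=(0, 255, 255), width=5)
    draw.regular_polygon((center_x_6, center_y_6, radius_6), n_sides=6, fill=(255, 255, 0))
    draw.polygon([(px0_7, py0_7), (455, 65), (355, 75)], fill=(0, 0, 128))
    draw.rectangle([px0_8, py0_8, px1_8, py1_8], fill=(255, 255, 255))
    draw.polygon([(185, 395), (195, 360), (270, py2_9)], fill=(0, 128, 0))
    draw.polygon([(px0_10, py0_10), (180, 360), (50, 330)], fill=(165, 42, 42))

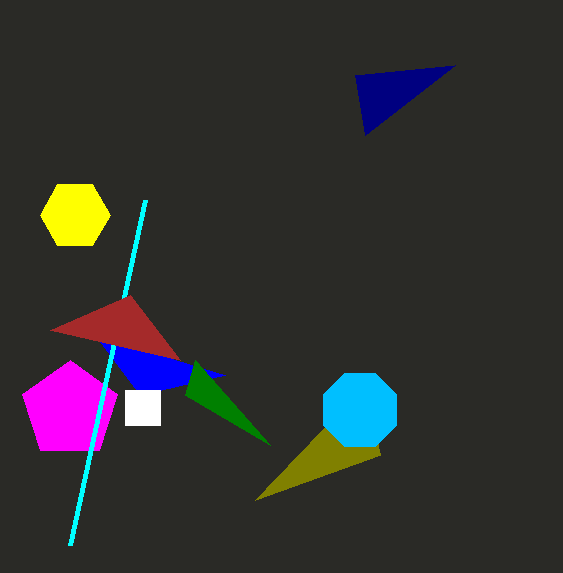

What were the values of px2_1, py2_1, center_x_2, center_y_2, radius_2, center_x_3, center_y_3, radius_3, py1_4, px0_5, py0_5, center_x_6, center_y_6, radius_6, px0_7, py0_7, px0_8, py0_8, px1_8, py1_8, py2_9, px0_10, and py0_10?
px2_1 = 255
py2_1 = 500
center_x_2 = 70
center_y_2 = 410
radius_2 = 50
center_x_3 = 360
center_y_3 = 410
radius_3 = 40
py1_4 = 375
px0_5 = 70
py0_5 = 545
center_x_6 = 75
center_y_6 = 215
radius_6 = 35
px0_7 = 365
py0_7 = 135
px0_8 = 125
py0_8 = 390
px1_8 = 160
py1_8 = 425
py2_9 = 445
px0_10 = 130
py0_10 = 295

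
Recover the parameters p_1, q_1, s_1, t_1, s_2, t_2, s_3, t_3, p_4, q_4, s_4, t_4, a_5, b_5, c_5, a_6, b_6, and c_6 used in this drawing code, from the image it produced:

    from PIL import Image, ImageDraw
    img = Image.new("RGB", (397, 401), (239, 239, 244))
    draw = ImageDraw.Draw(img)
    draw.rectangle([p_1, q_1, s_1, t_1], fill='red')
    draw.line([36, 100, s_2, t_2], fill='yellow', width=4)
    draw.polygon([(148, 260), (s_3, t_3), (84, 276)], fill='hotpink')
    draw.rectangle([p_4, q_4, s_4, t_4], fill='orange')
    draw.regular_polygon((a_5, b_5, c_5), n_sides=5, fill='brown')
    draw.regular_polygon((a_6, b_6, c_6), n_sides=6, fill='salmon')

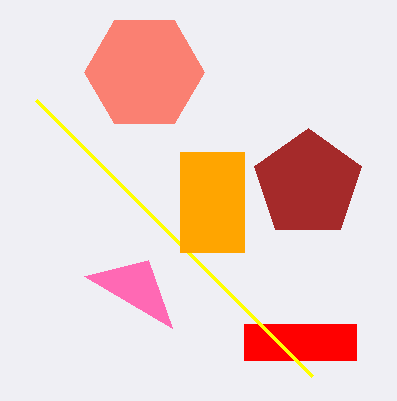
p_1 = 244, q_1 = 324, s_1 = 356, t_1 = 360, s_2 = 312, t_2 = 376, s_3 = 172, t_3 = 328, p_4 = 180, q_4 = 152, s_4 = 244, t_4 = 252, a_5 = 308, b_5 = 184, c_5 = 56, a_6 = 144, b_6 = 72, c_6 = 60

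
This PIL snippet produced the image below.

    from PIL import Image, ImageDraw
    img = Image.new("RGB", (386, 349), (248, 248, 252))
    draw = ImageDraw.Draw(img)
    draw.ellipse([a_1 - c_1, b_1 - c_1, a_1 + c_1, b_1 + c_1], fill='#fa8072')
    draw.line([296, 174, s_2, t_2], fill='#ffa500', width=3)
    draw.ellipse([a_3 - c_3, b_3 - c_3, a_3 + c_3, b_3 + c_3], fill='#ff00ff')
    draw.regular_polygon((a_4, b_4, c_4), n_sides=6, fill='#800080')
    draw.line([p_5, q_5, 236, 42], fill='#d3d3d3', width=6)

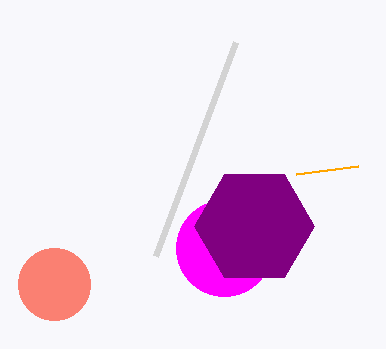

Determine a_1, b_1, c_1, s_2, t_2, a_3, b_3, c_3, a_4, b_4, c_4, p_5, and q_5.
a_1 = 54, b_1 = 284, c_1 = 36, s_2 = 358, t_2 = 166, a_3 = 224, b_3 = 248, c_3 = 48, a_4 = 254, b_4 = 226, c_4 = 60, p_5 = 156, q_5 = 256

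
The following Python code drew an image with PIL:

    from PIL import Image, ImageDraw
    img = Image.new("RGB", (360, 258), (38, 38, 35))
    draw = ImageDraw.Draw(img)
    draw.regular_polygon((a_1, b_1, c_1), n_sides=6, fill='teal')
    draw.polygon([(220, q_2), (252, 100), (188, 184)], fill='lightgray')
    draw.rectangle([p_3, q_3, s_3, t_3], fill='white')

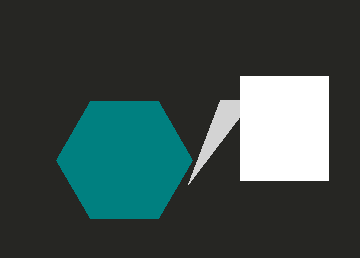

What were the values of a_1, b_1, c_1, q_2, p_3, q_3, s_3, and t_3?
a_1 = 124
b_1 = 160
c_1 = 68
q_2 = 100
p_3 = 240
q_3 = 76
s_3 = 328
t_3 = 180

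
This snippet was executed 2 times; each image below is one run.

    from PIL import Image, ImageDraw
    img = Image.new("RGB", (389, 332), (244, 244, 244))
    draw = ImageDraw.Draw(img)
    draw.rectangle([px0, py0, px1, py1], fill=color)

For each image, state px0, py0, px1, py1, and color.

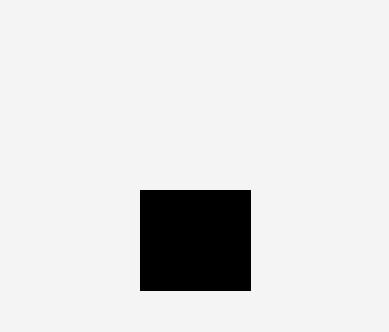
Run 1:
px0 = 140; py0 = 190; px1 = 250; py1 = 290; color = 'black'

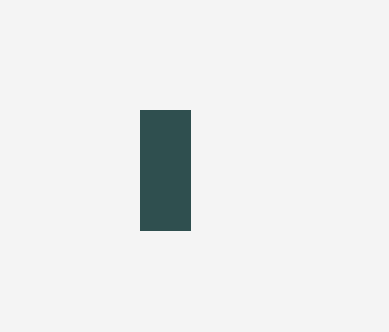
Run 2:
px0 = 140
py0 = 110
px1 = 190
py1 = 230
color = 'darkslategray'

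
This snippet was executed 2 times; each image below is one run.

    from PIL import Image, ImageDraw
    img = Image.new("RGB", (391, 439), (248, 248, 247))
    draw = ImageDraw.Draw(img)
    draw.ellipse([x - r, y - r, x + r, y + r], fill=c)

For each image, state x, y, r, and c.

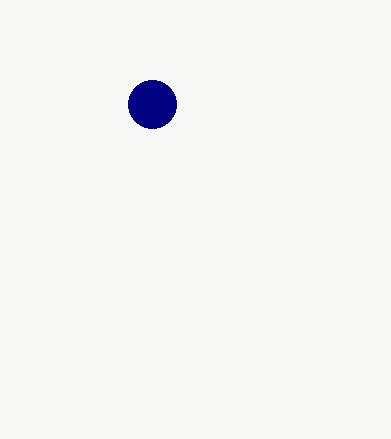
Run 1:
x = 152
y = 104
r = 24
c = 'navy'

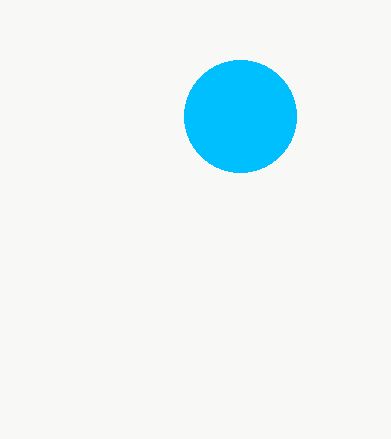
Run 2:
x = 240, y = 116, r = 56, c = 'deepskyblue'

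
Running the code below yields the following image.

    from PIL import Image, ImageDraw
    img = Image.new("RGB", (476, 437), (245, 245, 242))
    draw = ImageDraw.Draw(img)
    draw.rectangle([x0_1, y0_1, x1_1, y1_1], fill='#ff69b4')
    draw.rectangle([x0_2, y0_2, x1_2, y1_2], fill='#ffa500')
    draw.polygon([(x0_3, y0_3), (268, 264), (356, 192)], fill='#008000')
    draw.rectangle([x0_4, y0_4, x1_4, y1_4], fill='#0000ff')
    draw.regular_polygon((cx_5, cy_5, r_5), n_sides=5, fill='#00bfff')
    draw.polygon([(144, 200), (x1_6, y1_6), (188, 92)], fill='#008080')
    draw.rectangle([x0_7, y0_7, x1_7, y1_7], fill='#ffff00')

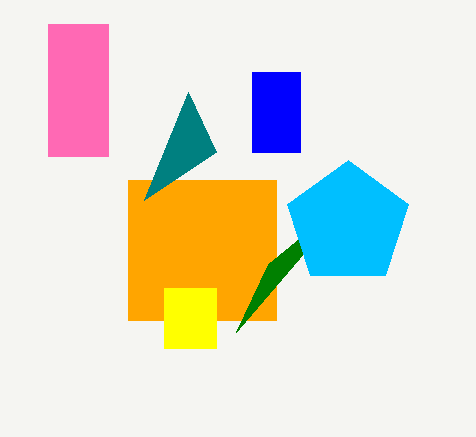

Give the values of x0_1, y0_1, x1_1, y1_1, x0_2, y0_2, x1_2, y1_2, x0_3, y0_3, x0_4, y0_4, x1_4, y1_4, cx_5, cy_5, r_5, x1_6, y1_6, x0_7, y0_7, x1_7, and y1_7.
x0_1 = 48
y0_1 = 24
x1_1 = 108
y1_1 = 156
x0_2 = 128
y0_2 = 180
x1_2 = 276
y1_2 = 320
x0_3 = 236
y0_3 = 332
x0_4 = 252
y0_4 = 72
x1_4 = 300
y1_4 = 152
cx_5 = 348
cy_5 = 224
r_5 = 64
x1_6 = 216
y1_6 = 152
x0_7 = 164
y0_7 = 288
x1_7 = 216
y1_7 = 348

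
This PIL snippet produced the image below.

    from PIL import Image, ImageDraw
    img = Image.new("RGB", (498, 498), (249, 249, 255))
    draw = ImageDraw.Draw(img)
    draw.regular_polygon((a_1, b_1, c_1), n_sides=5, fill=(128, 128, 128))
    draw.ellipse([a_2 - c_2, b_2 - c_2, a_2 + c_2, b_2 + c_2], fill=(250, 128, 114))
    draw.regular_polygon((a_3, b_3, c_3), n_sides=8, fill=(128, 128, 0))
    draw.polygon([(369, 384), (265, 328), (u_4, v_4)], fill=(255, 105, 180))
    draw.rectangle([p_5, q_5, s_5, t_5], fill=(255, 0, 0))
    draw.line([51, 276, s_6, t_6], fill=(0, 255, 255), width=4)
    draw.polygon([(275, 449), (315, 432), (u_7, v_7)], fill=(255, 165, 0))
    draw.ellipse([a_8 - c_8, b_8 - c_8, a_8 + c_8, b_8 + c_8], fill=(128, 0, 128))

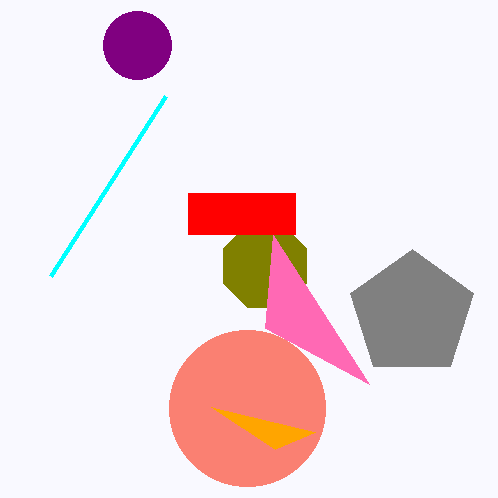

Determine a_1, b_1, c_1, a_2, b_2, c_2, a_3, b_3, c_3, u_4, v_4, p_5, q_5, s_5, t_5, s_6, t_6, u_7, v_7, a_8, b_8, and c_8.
a_1 = 412
b_1 = 314
c_1 = 65
a_2 = 247
b_2 = 408
c_2 = 78
a_3 = 265
b_3 = 266
c_3 = 45
u_4 = 273
v_4 = 235
p_5 = 188
q_5 = 193
s_5 = 295
t_5 = 234
s_6 = 166
t_6 = 96
u_7 = 211
v_7 = 407
a_8 = 137
b_8 = 45
c_8 = 34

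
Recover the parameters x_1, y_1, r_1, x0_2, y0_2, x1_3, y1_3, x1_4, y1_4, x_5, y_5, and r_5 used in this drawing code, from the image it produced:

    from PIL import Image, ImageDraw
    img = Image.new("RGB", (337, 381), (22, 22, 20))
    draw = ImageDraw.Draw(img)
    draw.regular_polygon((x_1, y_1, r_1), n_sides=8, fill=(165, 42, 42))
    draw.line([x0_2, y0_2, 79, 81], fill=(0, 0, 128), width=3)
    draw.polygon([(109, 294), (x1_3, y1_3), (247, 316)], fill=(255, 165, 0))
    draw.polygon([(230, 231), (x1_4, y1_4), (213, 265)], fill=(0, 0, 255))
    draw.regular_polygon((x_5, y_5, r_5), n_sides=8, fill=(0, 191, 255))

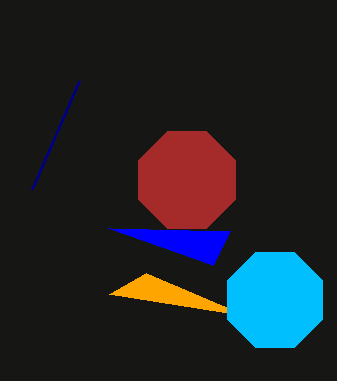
x_1 = 187, y_1 = 180, r_1 = 52, x0_2 = 32, y0_2 = 189, x1_3 = 146, y1_3 = 273, x1_4 = 108, y1_4 = 228, x_5 = 275, y_5 = 300, r_5 = 51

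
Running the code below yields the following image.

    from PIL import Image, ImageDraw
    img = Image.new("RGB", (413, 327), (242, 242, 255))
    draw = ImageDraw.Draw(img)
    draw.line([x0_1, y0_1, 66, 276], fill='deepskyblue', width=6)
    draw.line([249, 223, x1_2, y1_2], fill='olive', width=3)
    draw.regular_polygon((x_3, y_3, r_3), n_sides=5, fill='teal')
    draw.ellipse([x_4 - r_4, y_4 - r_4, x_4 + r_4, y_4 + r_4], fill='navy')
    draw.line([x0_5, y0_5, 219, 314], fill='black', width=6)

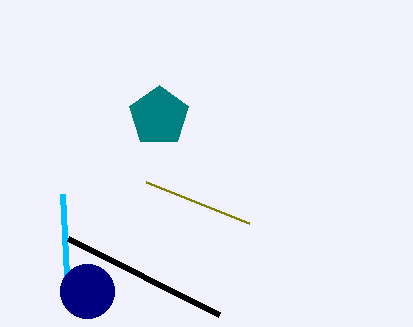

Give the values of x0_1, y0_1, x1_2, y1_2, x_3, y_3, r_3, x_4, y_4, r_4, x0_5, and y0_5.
x0_1 = 62
y0_1 = 194
x1_2 = 146
y1_2 = 182
x_3 = 159
y_3 = 116
r_3 = 31
x_4 = 87
y_4 = 291
r_4 = 27
x0_5 = 68
y0_5 = 238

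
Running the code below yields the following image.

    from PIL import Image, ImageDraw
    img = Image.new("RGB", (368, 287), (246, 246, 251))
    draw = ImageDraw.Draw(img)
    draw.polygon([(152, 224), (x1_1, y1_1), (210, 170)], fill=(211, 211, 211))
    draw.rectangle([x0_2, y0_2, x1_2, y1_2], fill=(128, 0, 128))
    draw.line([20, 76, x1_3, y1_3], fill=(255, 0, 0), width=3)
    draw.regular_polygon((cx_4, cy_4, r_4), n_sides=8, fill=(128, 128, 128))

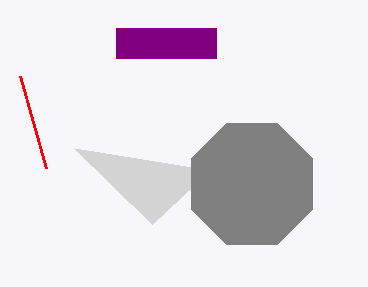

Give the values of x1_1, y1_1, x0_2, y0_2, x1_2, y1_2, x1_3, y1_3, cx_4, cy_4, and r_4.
x1_1 = 74
y1_1 = 148
x0_2 = 116
y0_2 = 28
x1_2 = 216
y1_2 = 58
x1_3 = 46
y1_3 = 168
cx_4 = 252
cy_4 = 184
r_4 = 66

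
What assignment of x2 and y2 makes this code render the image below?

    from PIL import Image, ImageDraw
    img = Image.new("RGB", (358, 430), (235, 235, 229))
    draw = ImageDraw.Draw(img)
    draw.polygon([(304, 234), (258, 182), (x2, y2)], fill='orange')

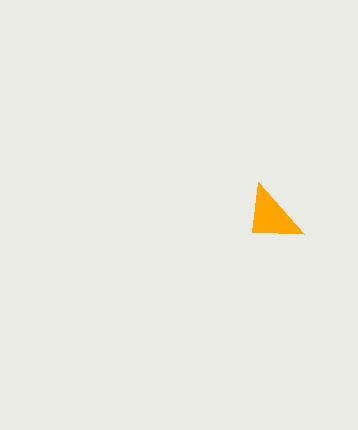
x2 = 252, y2 = 232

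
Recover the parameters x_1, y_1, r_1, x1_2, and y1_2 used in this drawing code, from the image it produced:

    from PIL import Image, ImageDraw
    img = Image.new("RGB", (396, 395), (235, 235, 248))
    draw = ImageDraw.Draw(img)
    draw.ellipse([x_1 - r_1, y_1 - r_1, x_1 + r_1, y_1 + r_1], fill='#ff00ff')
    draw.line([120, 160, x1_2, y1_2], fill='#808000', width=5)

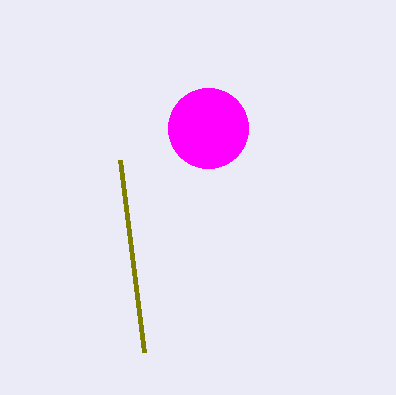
x_1 = 208; y_1 = 128; r_1 = 40; x1_2 = 144; y1_2 = 352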